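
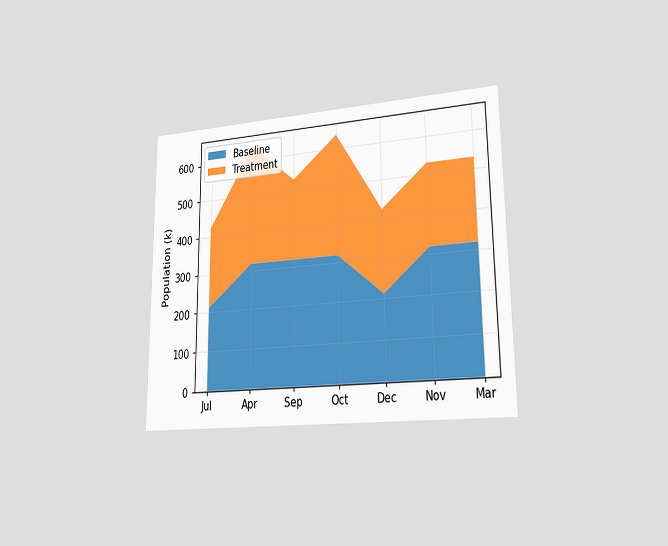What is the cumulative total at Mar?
530k

The chart is viewed slightly from the right. The stacked total at Mar reaches 530k.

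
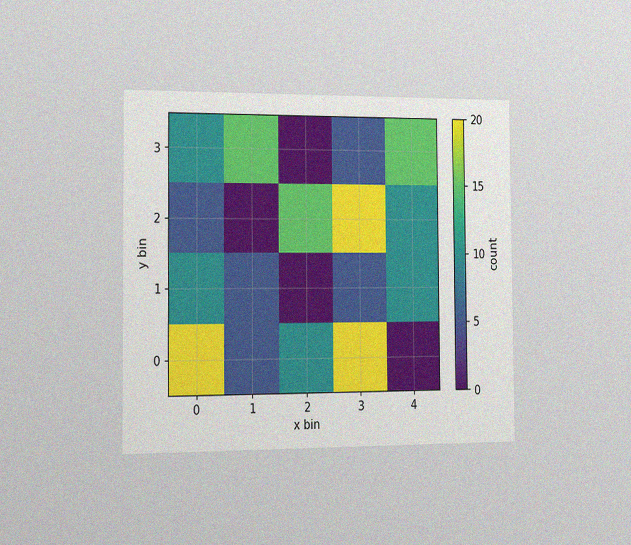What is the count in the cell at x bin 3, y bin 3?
The chart is viewed slightly from the left, with some photo noise. Matching the cell (3, 3) against the colorbar gives 5.

5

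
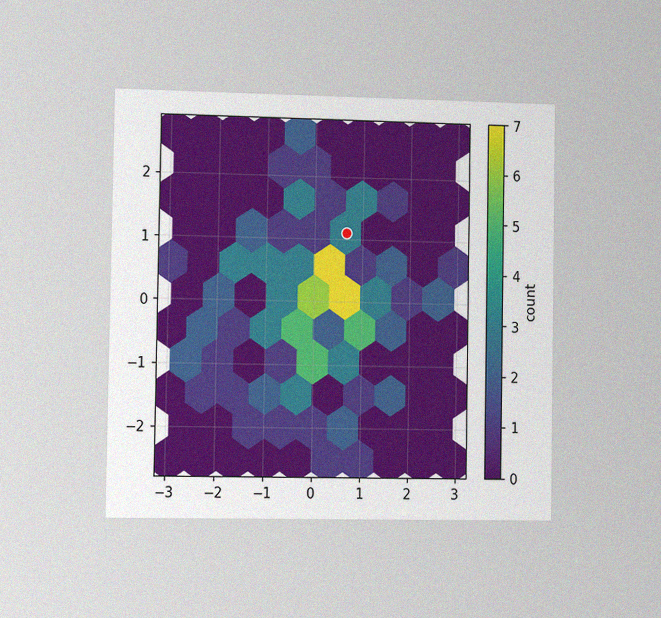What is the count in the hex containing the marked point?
The chart is viewed slightly from the left, with some photo noise. The marked hex reads 3 on the colorbar.

3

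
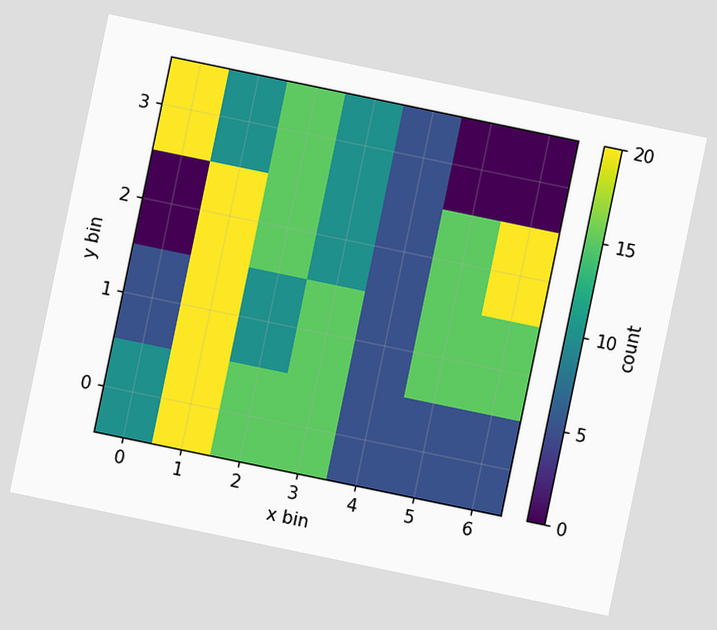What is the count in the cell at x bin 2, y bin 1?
10

The chart is tilted about 12° clockwise. Matching the cell (2, 1) against the colorbar gives 10.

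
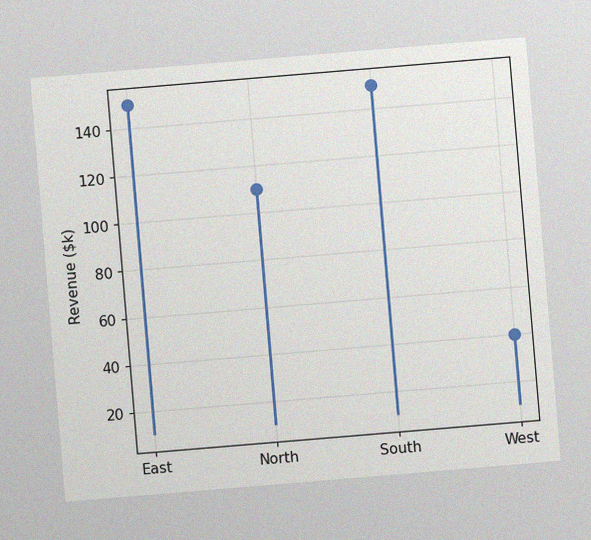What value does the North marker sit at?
The chart is tilted about 5° counter-clockwise, with some photo noise. The North marker sits at $110k.

$110k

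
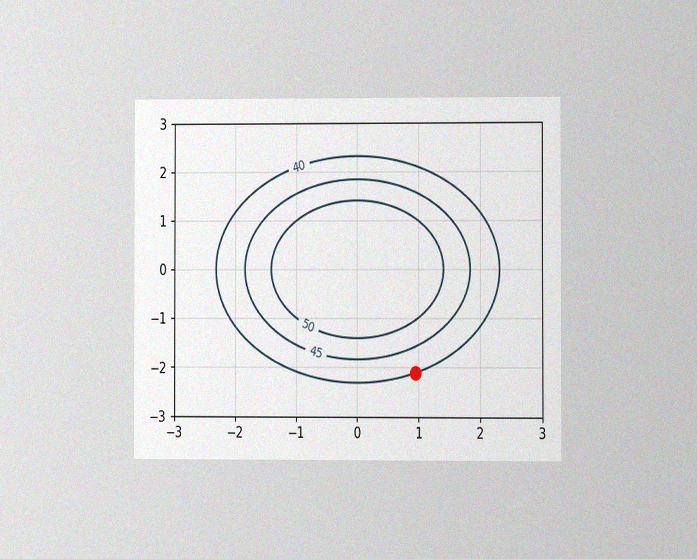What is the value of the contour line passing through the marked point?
The chart is viewed at a slight angle, with some photo noise. The marked point sits on the contour labelled 40.

40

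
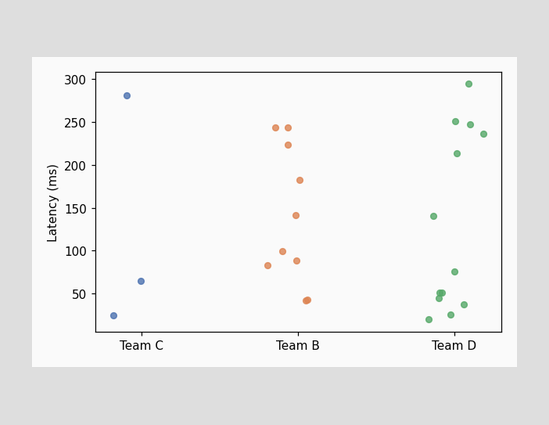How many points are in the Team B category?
Counting the markers in the Team B column gives 10.

10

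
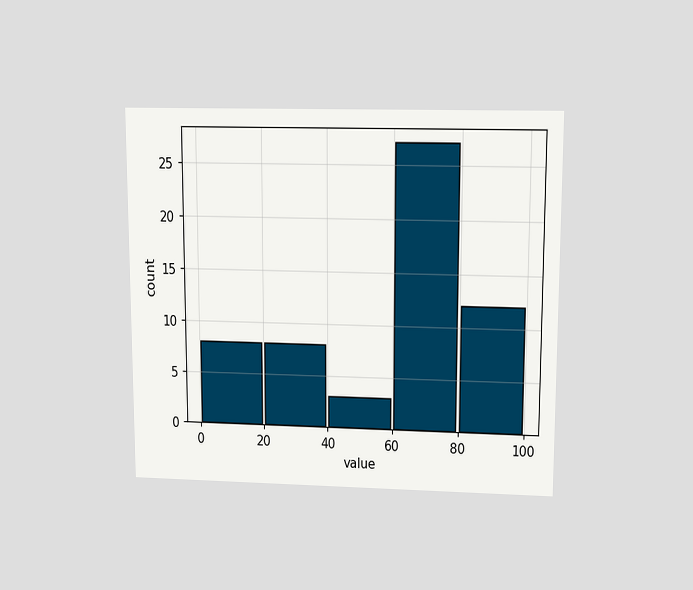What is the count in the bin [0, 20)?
The chart is viewed slightly from above. The [0, 20) bin has height 8.

8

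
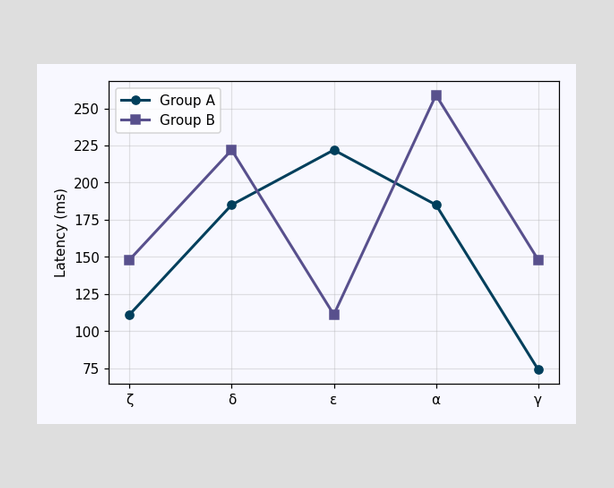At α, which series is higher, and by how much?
At α, Group B sits above the other line by 74ms.

Group B, by 74ms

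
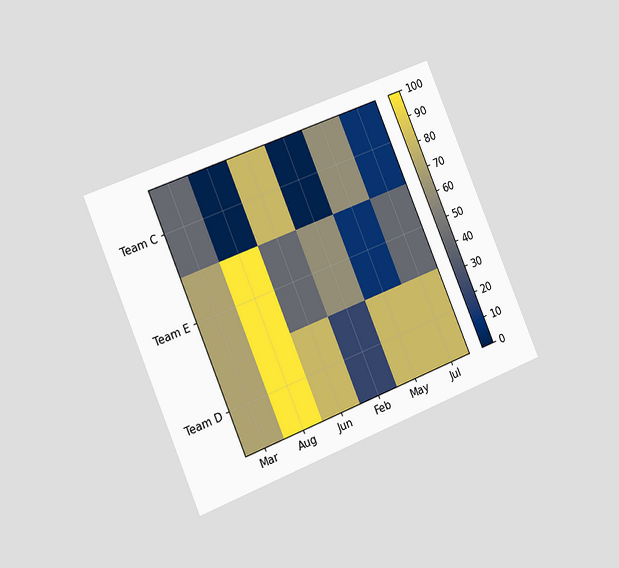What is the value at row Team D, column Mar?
70

The chart is tilted about 23° counter-clockwise and viewed slightly from the left. Matching cell (Team D, Mar) against the colorbar gives 70.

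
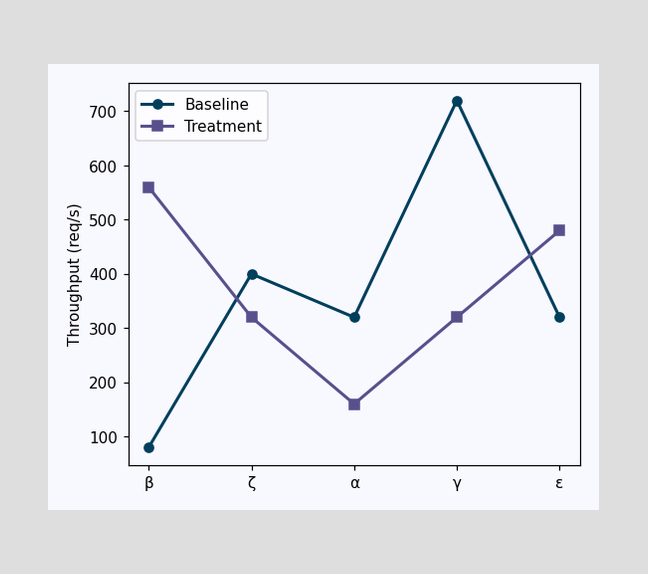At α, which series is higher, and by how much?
Baseline, by 160req/s

At α, Baseline sits above the other line by 160req/s.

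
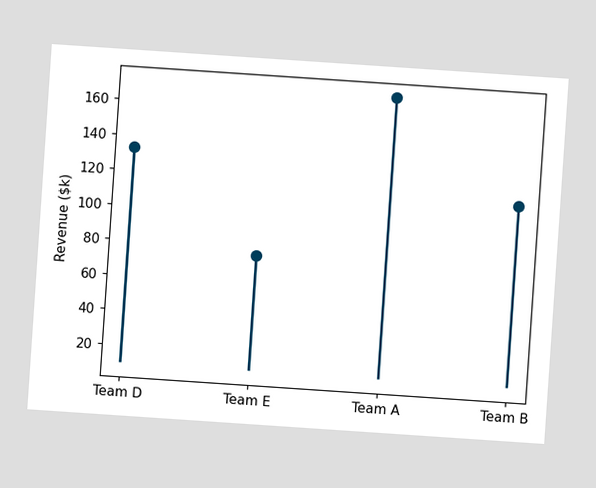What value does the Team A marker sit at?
The chart is tilted about 4° clockwise. The Team A marker sits at $171k.

$171k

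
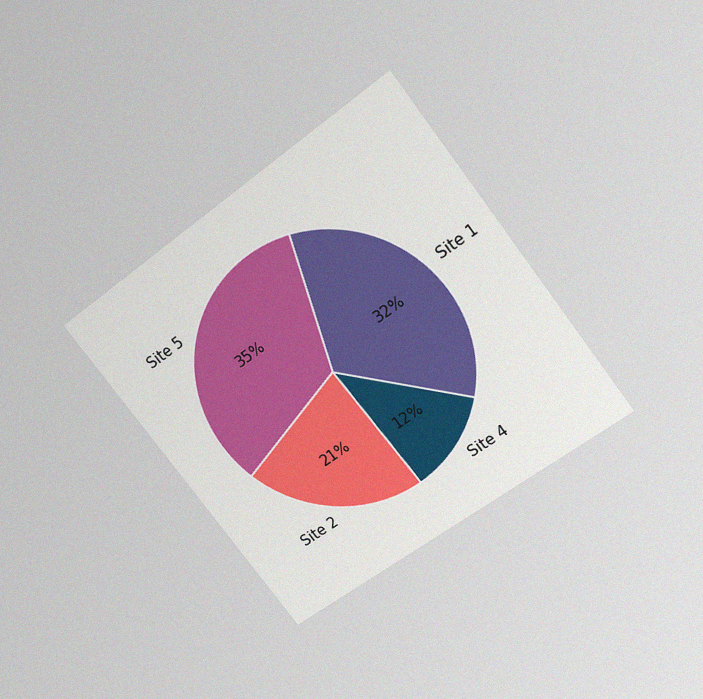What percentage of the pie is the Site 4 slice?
12%

The chart is tilted about 37° counter-clockwise and viewed slightly from above, with some photo noise. The Site 4 slice takes up 12% of the pie.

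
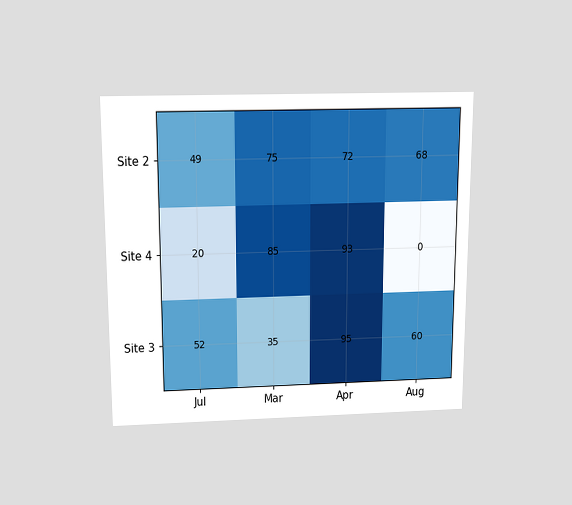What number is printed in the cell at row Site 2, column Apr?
The chart is viewed slightly from above. The (Site 2, Apr) cell reads 72.

72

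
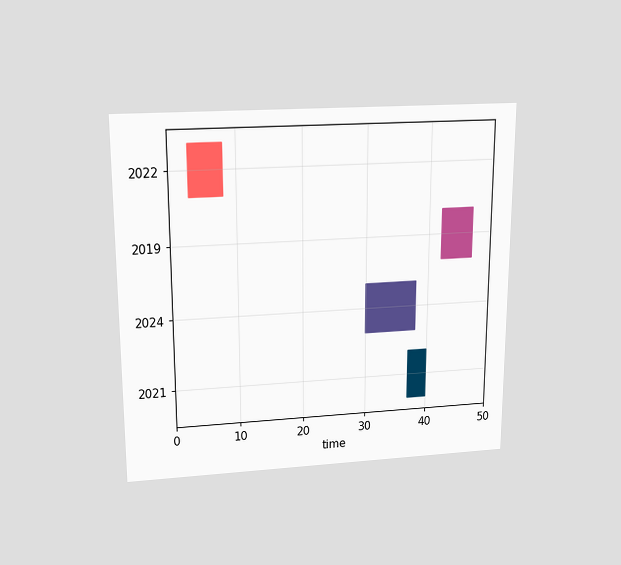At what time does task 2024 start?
30

The chart is viewed slightly from above. The 2024 bar begins at t=30.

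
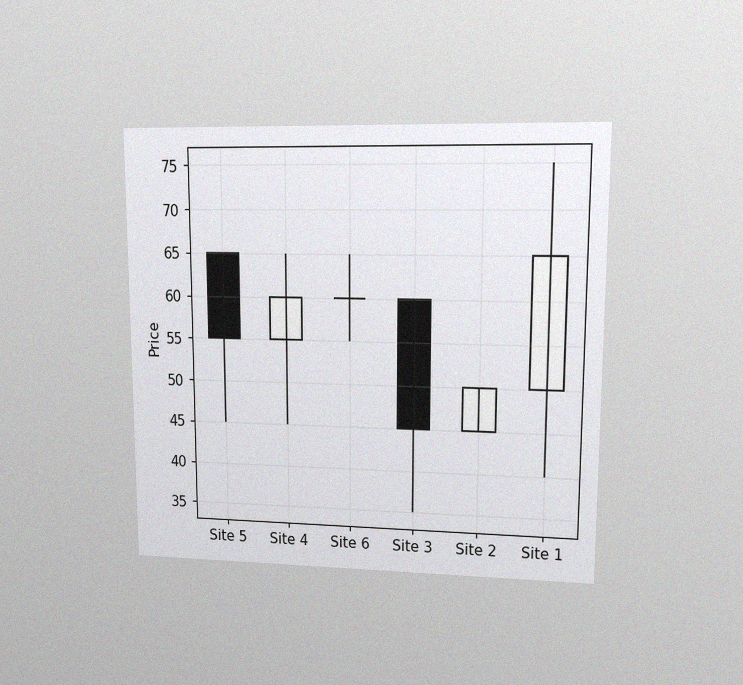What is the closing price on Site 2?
50

The chart is viewed at a slight angle, with some photo noise. The Site 2 candle closes at 50.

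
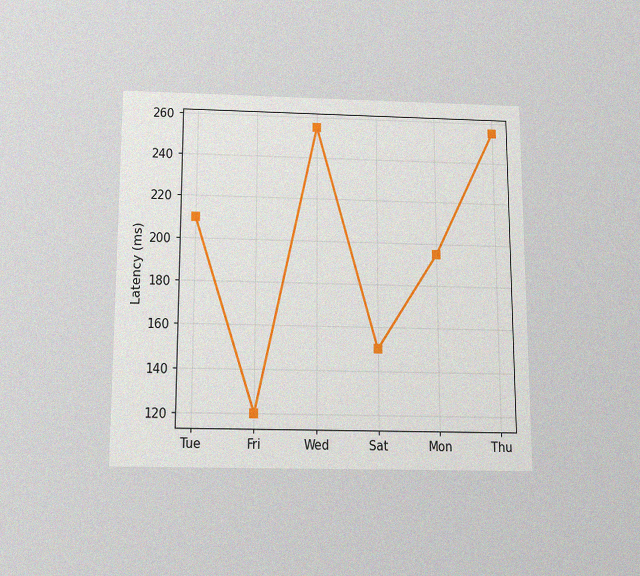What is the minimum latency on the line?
120ms

The chart is viewed slightly from below, with some photo noise. The lowest point is at Fri, and reading across to the y-axis gives 120ms.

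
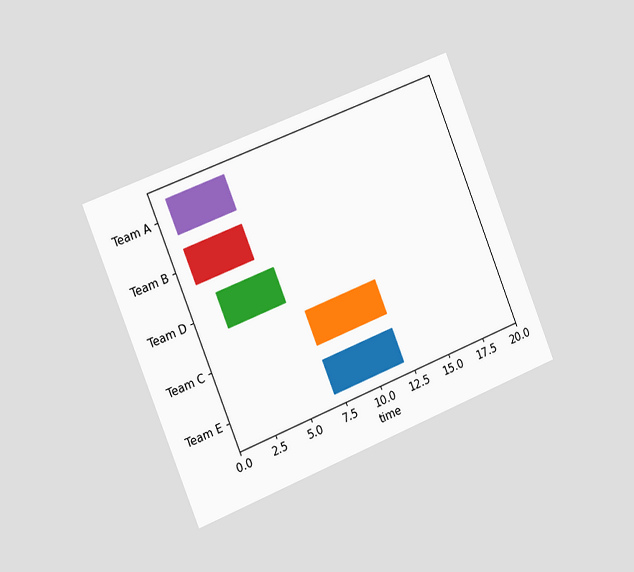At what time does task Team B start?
1

The chart is tilted about 22° counter-clockwise and viewed slightly from the left. The Team B bar begins at t=1.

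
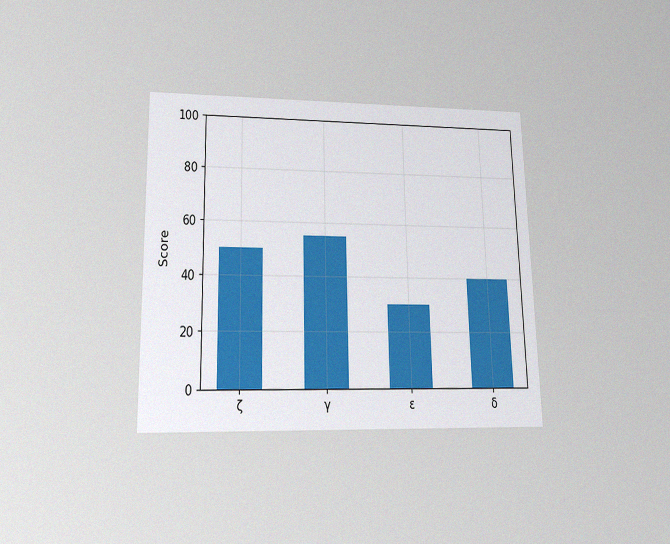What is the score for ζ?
The chart is viewed slightly from below, with some photo noise. Reading along the chart's y-axis, the ζ bar reaches 50.

50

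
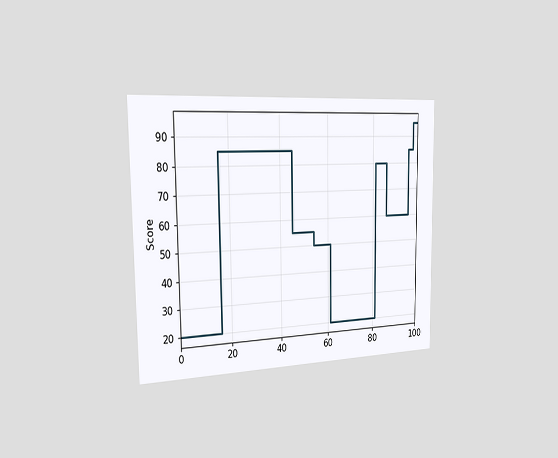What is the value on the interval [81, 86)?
The chart is viewed slightly from the left. On [81, 86) the step sits at 80.

80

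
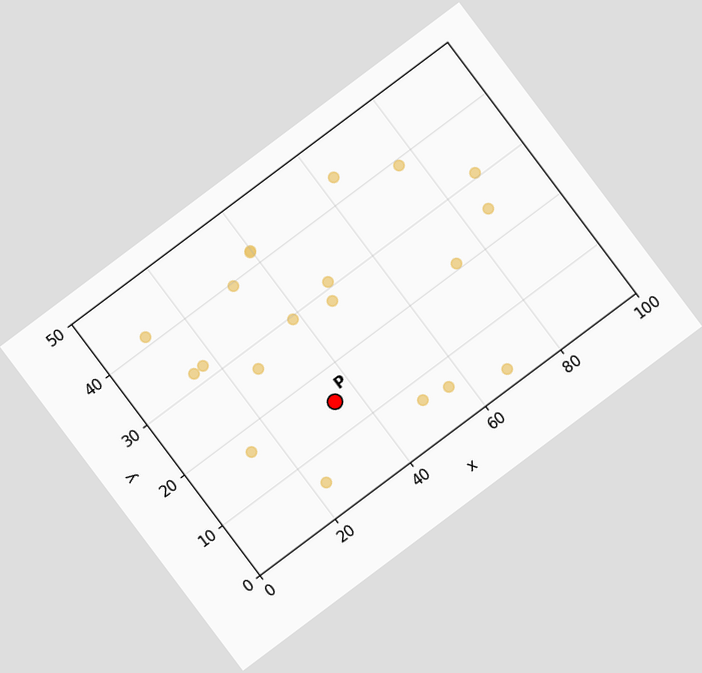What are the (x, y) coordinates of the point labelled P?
The chart is tilted about 37° counter-clockwise. Following the gridlines from P to each axis, P sits at (35, 15).

(35, 15)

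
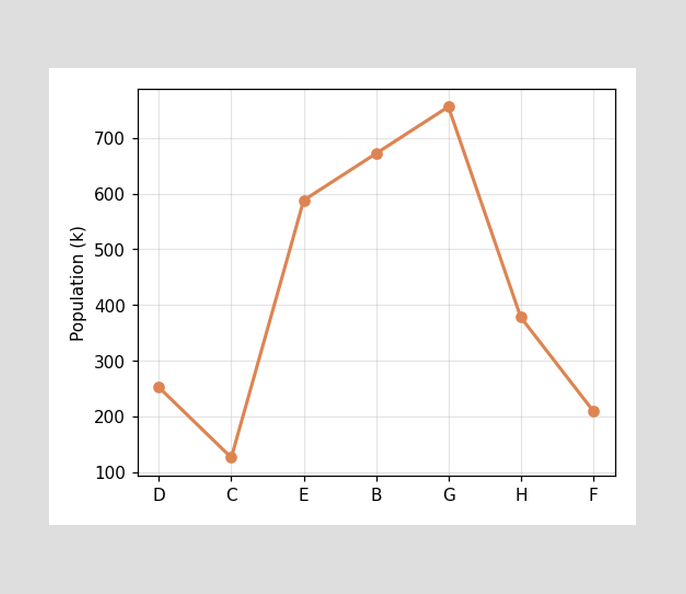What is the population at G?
756k

At G, the line is at 756k.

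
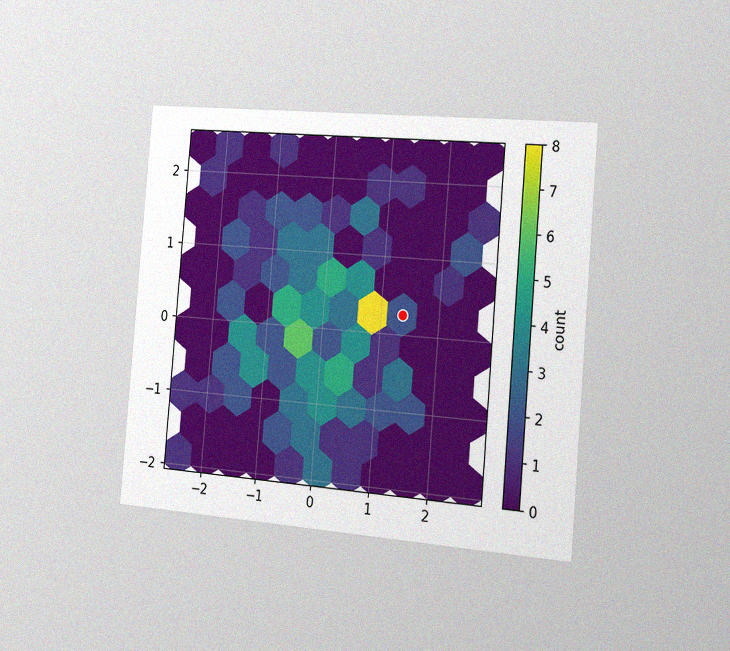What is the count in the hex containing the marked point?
2

The chart is tilted about 5° clockwise and viewed slightly from the right, with some photo noise. The marked hex reads 2 on the colorbar.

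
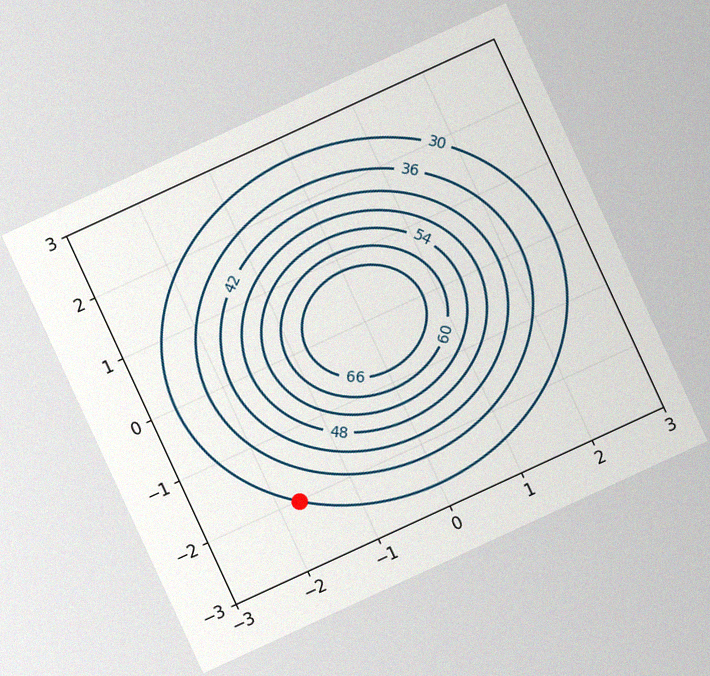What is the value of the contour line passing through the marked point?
30

The chart is tilted about 25° counter-clockwise, with some photo noise. The marked point sits on the contour labelled 30.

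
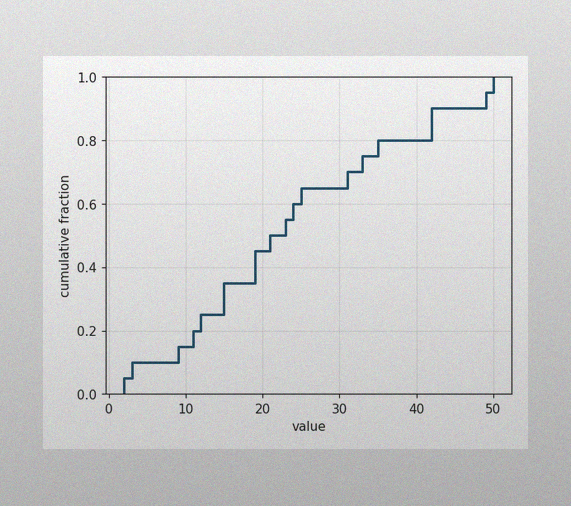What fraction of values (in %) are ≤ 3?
The image has some photo noise and uneven lighting. At x=3 the ECDF step is at 10%.

10%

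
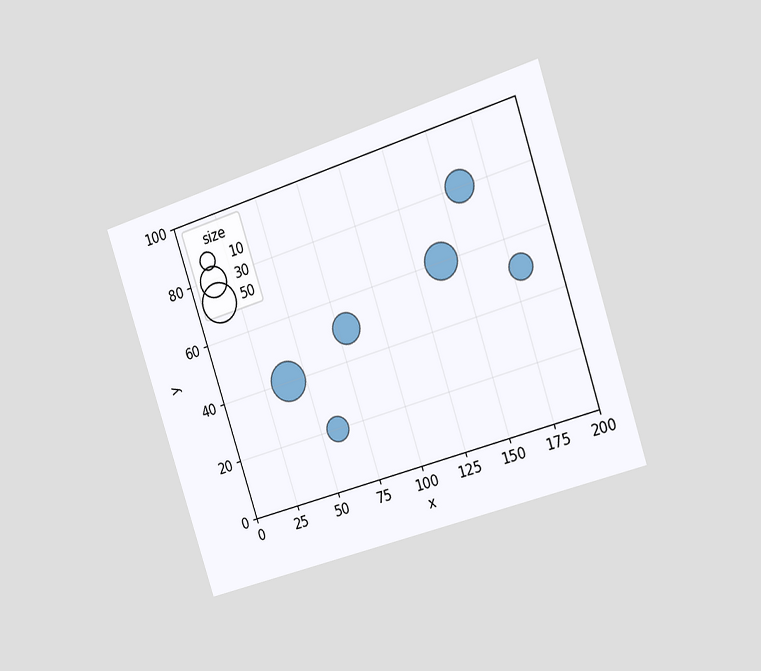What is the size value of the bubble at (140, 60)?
The chart is tilted about 18° counter-clockwise and viewed slightly from the right. Matching the bubble at (140, 60) against the size legend gives 40.

40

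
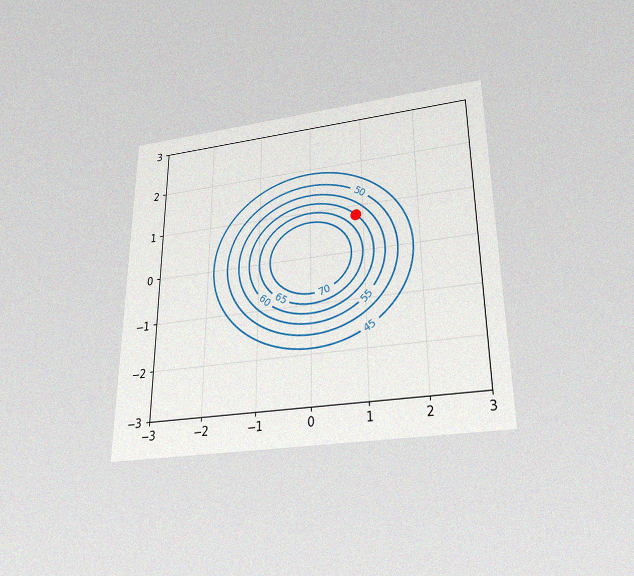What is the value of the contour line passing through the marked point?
60

The chart is viewed slightly from below, with some photo noise. The marked point sits on the contour labelled 60.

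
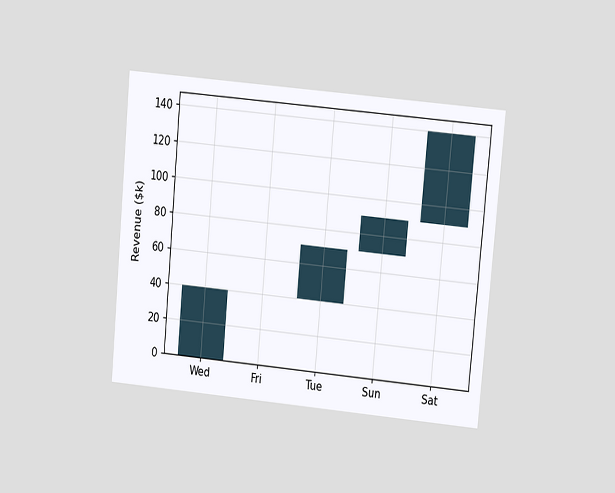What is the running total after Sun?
The chart is tilted about 5° clockwise and viewed at a slight angle. After Sun the running total reaches $90k.

$90k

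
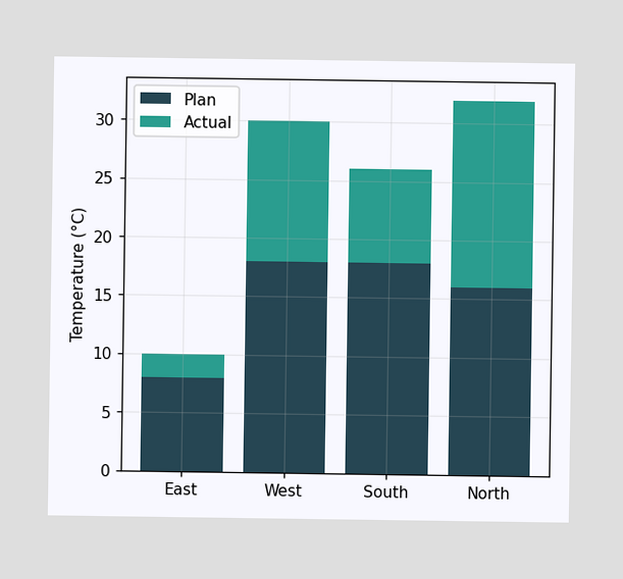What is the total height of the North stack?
The North stack's top reaches 32°C on the y-axis.

32°C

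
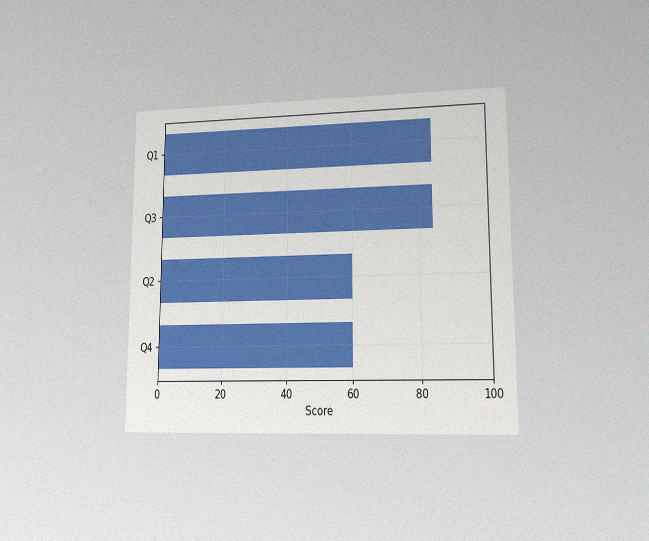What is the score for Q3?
The chart is viewed at a slight angle, with some photo noise. Reading along the chart's x-axis, the Q3 bar reaches 84.

84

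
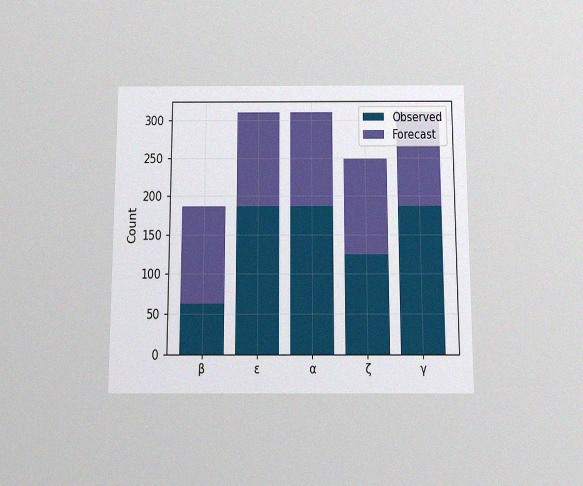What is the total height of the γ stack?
The chart is viewed slightly from below, with some photo noise. The γ stack's top reaches 310 on the y-axis.

310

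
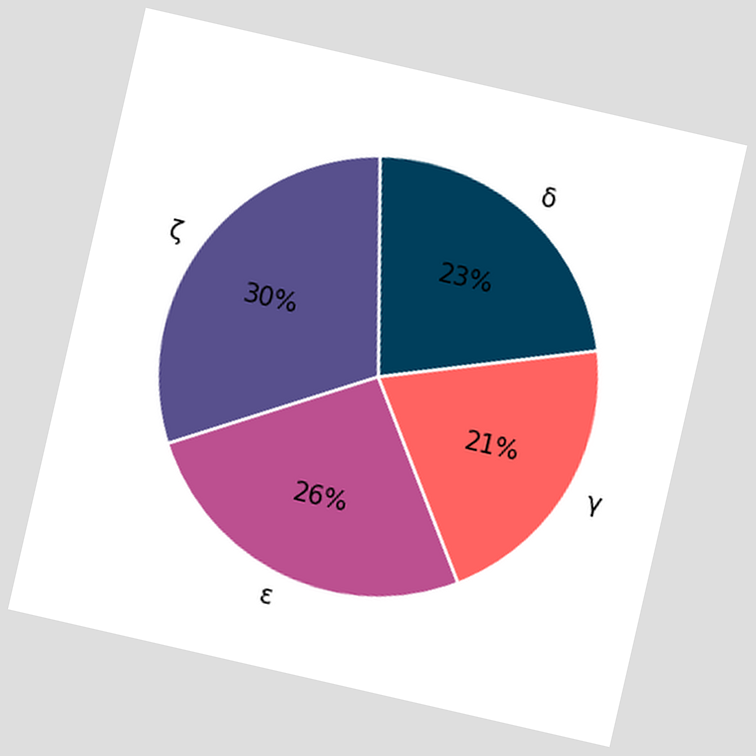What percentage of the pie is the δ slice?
The chart is tilted about 13° clockwise. The δ slice takes up 23% of the pie.

23%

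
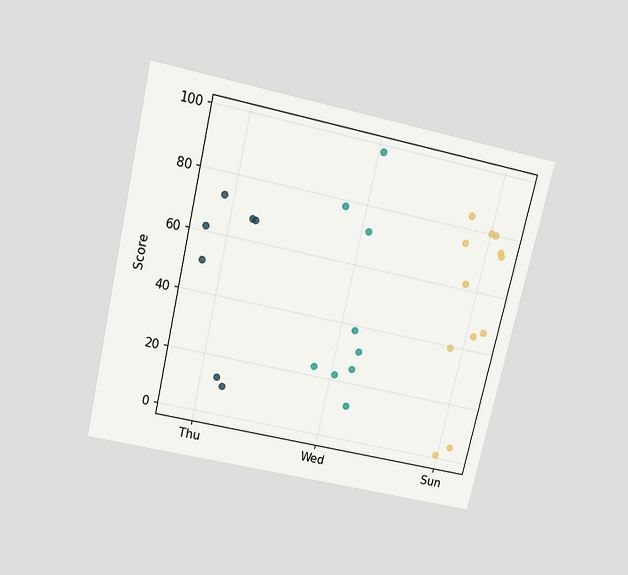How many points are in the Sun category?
The chart is tilted about 13° clockwise and viewed slightly from above. Counting the markers in the Sun column gives 12.

12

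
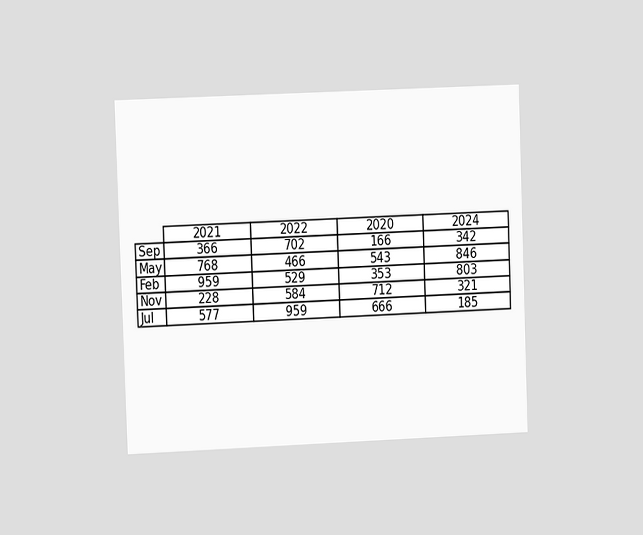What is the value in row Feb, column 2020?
353

The chart is tilted about 2° counter-clockwise and viewed at a slight angle. The (Feb, 2020) cell reads 353.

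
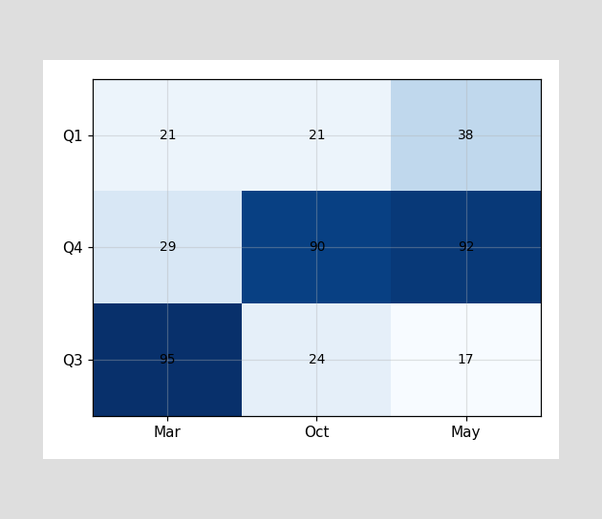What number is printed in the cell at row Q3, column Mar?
95

The (Q3, Mar) cell reads 95.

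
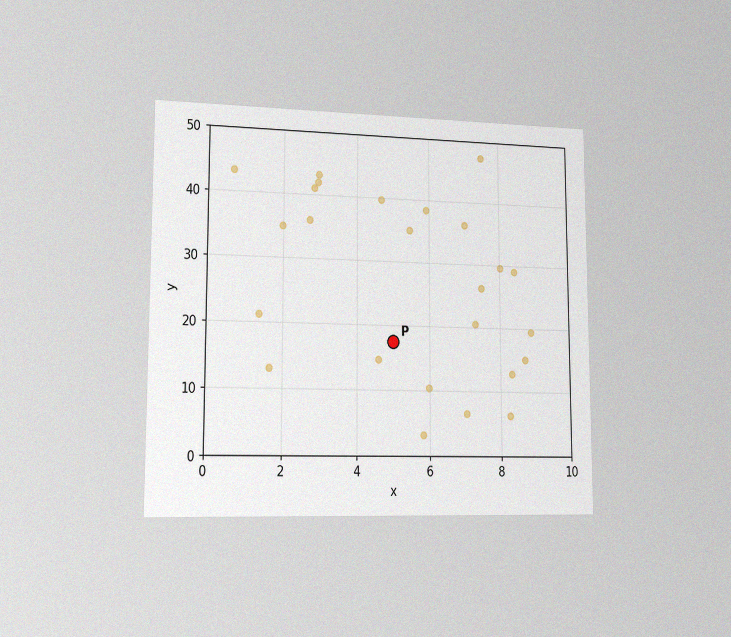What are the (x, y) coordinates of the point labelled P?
The chart is viewed slightly from the left, with some photo noise. Following the gridlines from P to each axis, P sits at (5, 17.5).

(5, 17.5)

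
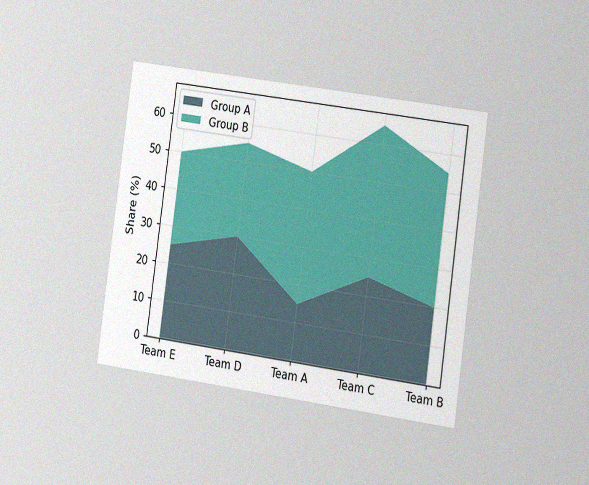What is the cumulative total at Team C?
The chart is tilted about 8° clockwise and viewed slightly from the right, with some photo noise. The stacked total at Team C reaches 65%.

65%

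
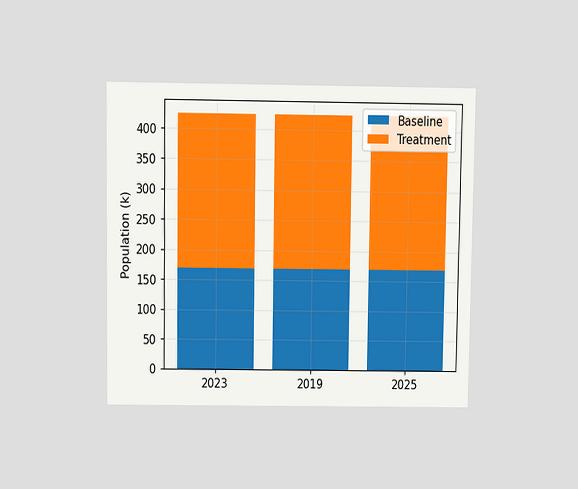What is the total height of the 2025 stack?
425k

The chart is viewed slightly from above. The 2025 stack's top reaches 425k on the y-axis.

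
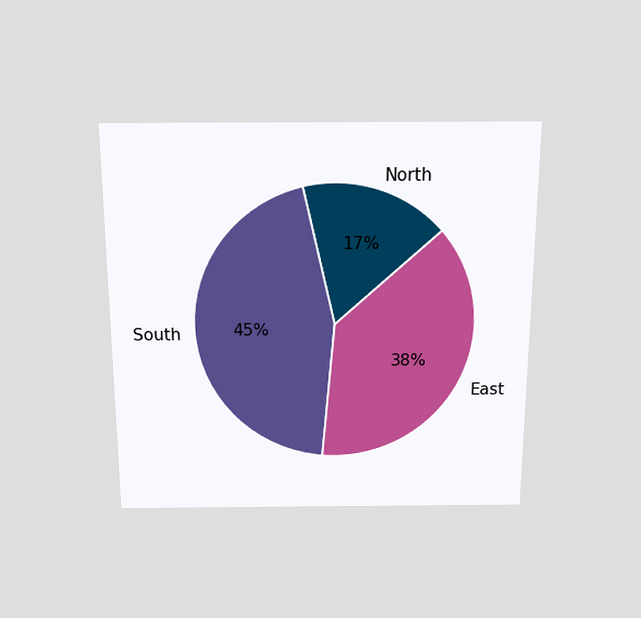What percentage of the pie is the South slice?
45%

The chart is viewed slightly from above. The South slice takes up 45% of the pie.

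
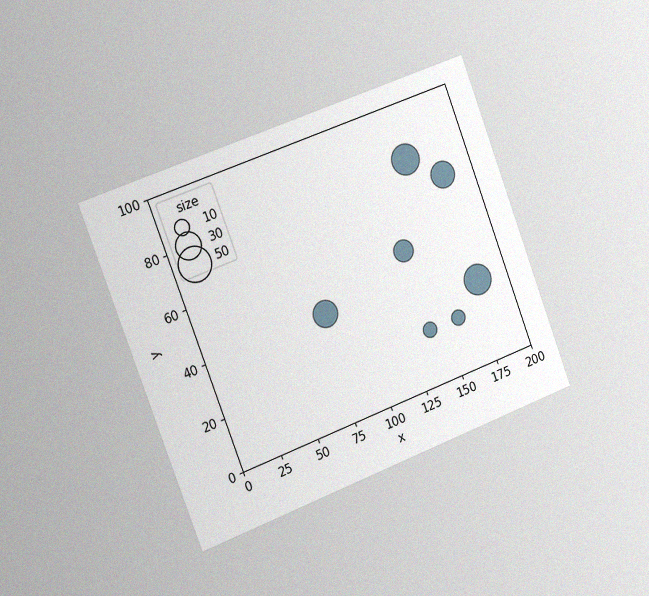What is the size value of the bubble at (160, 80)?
The chart is tilted about 21° counter-clockwise and viewed slightly from the left, with some photo noise. Matching the bubble at (160, 80) against the size legend gives 40.

40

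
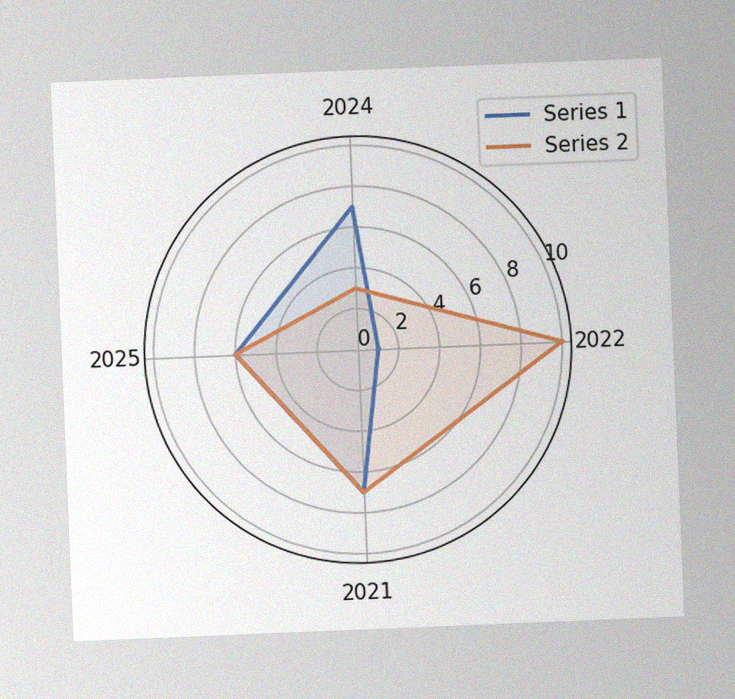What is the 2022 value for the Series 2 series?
10

The chart is tilted about 2° counter-clockwise, with some photo noise. On the 2022 axis, Series 2 reaches 10.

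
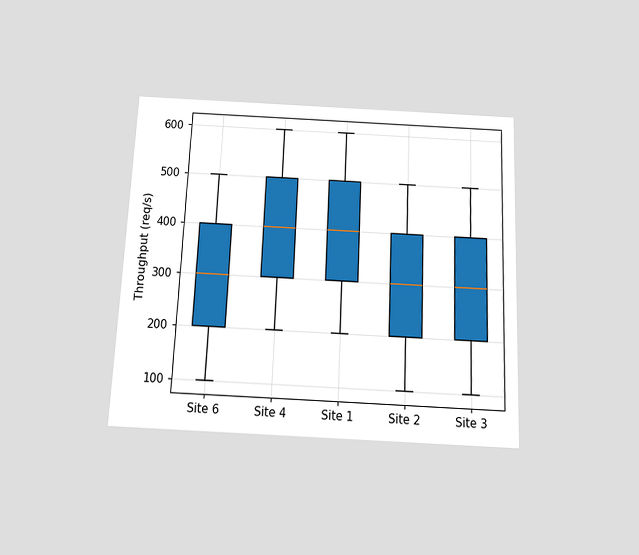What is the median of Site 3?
300req/s

The chart is tilted about 2° clockwise and viewed slightly from below. The median line in the Site 3 box sits at 300req/s.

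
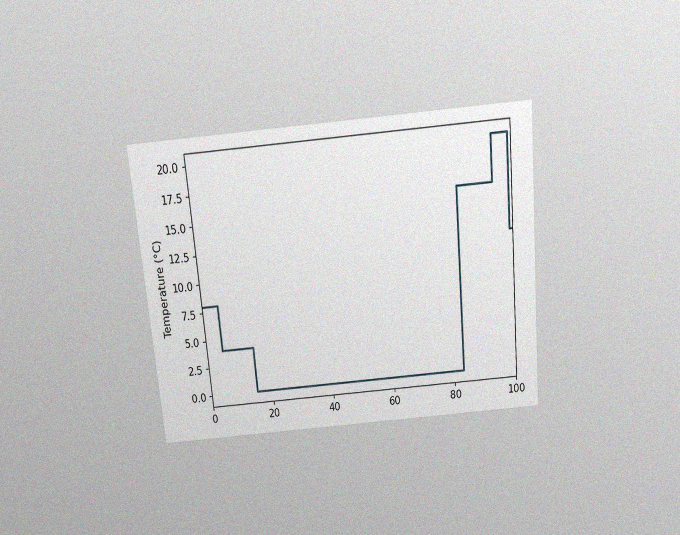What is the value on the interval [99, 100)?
The chart is tilted about 5° counter-clockwise and viewed slightly from above, with some photo noise. On [99, 100) the step sits at 12°C.

12°C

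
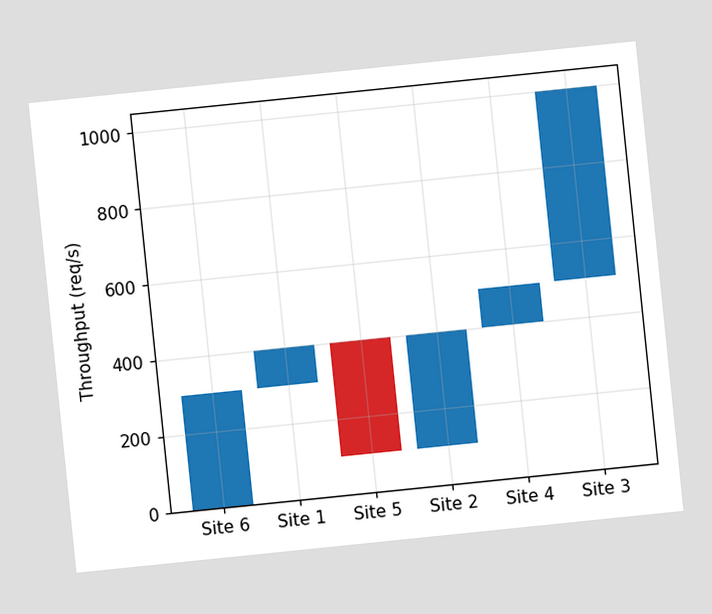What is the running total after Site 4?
The chart is tilted about 6° counter-clockwise. After Site 4 the running total reaches 500req/s.

500req/s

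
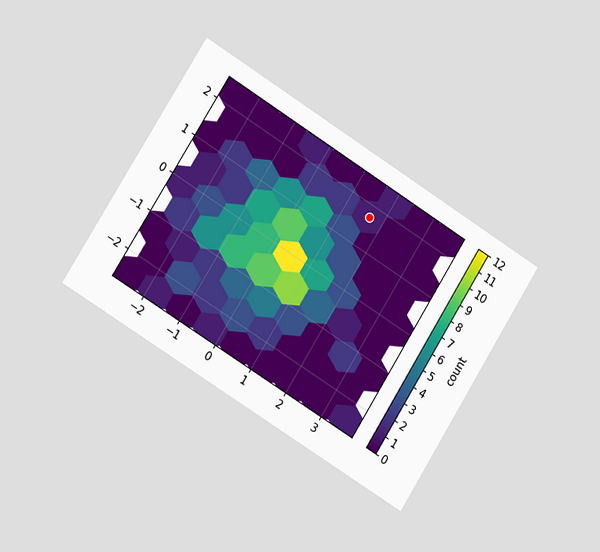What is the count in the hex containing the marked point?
The chart is tilted about 32° clockwise and viewed slightly from the left. The marked hex reads 1 on the colorbar.

1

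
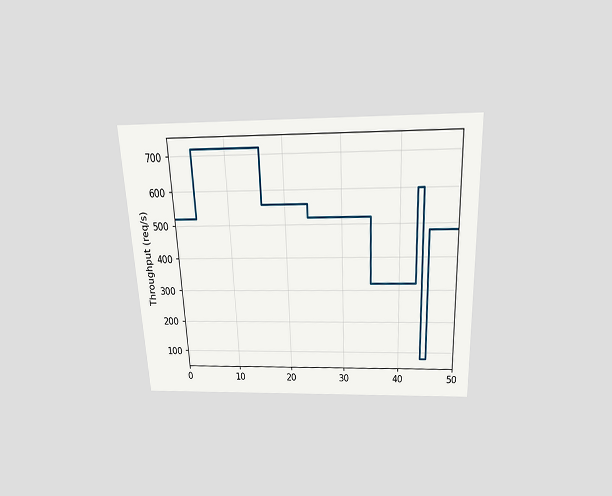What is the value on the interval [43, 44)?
The chart is tilted about 3° counter-clockwise and viewed slightly from above. On [43, 44) the step sits at 600req/s.

600req/s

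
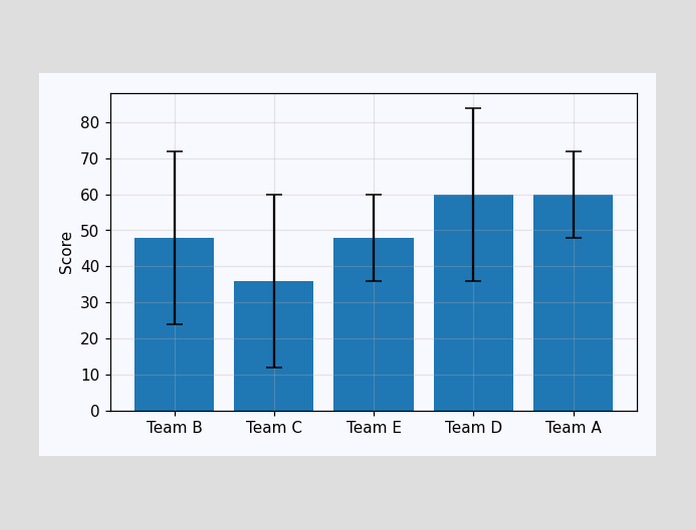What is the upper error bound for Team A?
72

The Team A bar's upper whisker reaches 72.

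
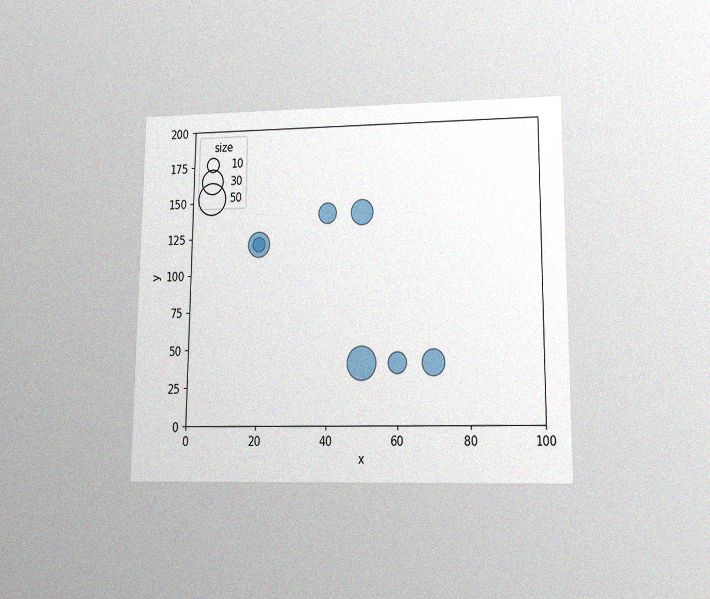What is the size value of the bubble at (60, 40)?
20

The chart is viewed at a slight angle, with some photo noise. Matching the bubble at (60, 40) against the size legend gives 20.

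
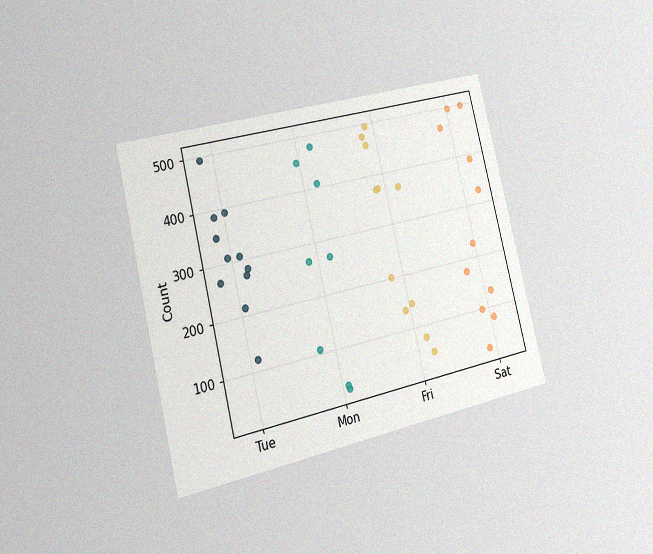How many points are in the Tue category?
11

The chart is tilted about 14° counter-clockwise and viewed slightly from the left, with some photo noise. Counting the markers in the Tue column gives 11.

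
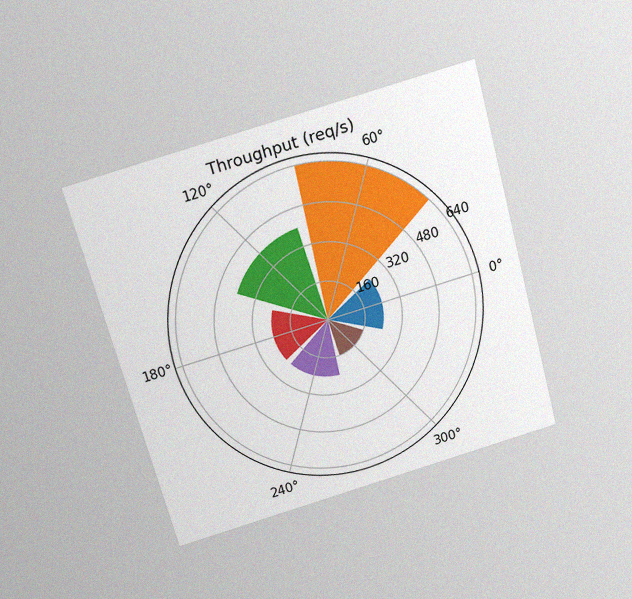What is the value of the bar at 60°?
The chart is tilted about 16° counter-clockwise and viewed slightly from above, with some photo noise. The bar at 60° reaches 640req/s on the radial axis.

640req/s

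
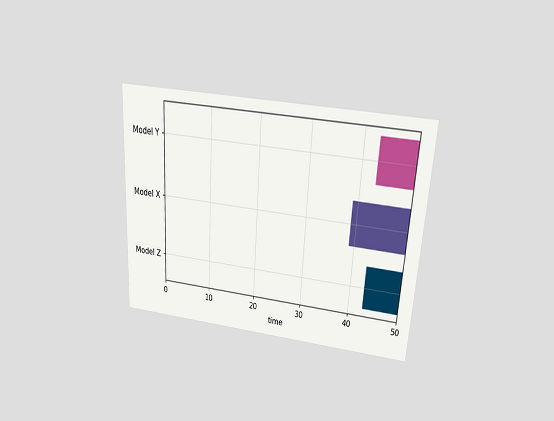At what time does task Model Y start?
The chart is tilted about 4° clockwise and viewed slightly from above. The Model Y bar begins at t=43.

43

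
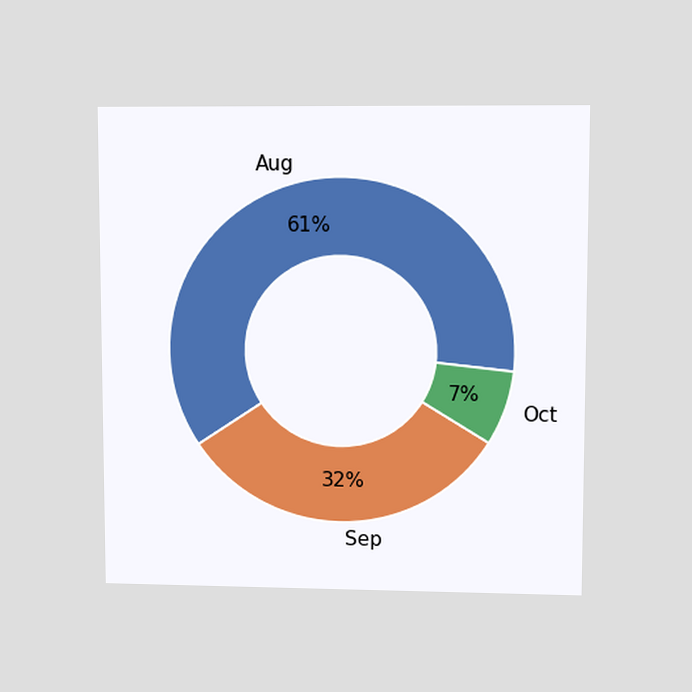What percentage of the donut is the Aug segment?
The chart is viewed at a slight angle. The Aug segment takes up 61% of the ring.

61%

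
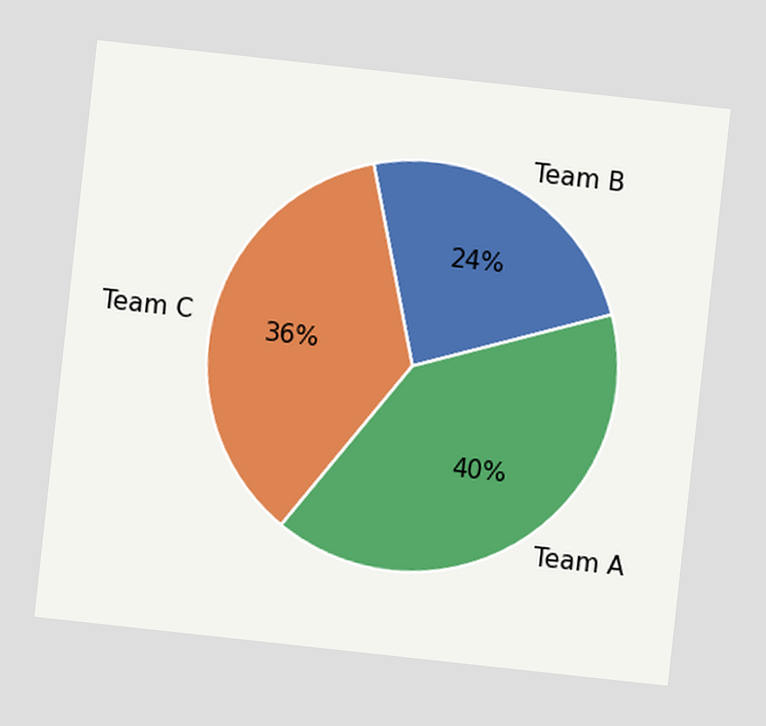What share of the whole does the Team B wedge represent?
The chart is tilted about 6° clockwise. The Team B slice takes up 24% of the pie.

24%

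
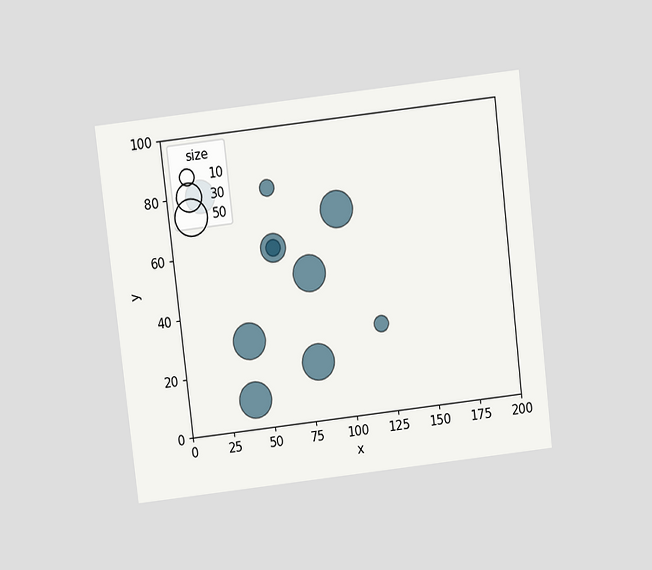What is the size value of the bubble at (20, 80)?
40

The chart is tilted about 7° counter-clockwise and viewed at a slight angle. Matching the bubble at (20, 80) against the size legend gives 40.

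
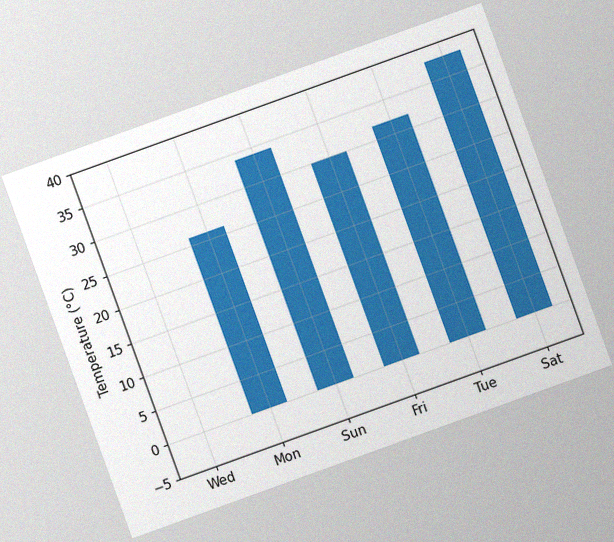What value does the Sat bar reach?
The chart is tilted about 20° counter-clockwise, with some photo noise. Reading along the chart's y-axis, the Sat bar reaches 38°C.

38°C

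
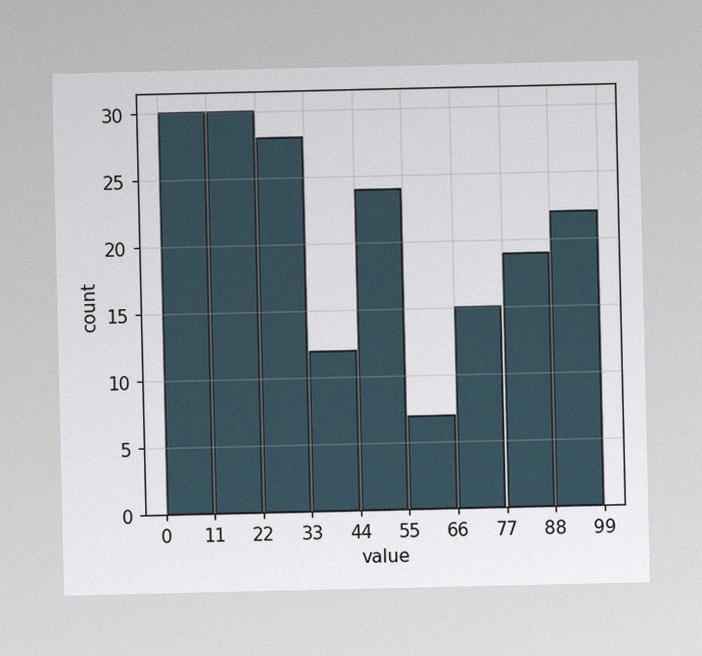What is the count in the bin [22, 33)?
28

The image has some photo noise and uneven lighting. The [22, 33) bin has height 28.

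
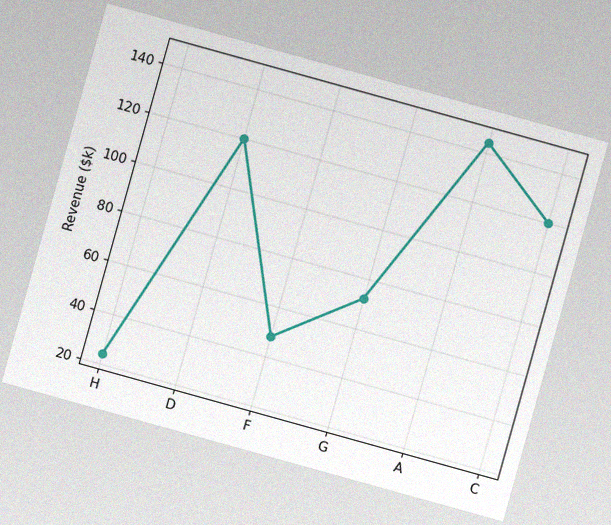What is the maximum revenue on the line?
The chart is tilted about 16° clockwise, with some photo noise. The highest point is at A, and reading across to the y-axis gives $144k.

$144k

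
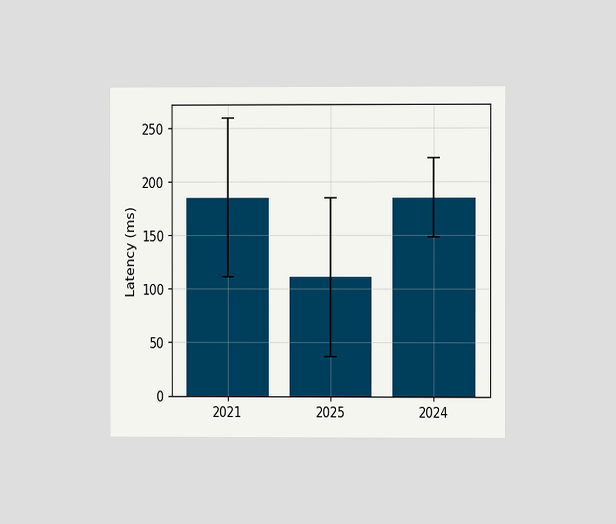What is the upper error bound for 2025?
185ms

The chart is viewed at a slight angle. The 2025 bar's upper whisker reaches 185ms.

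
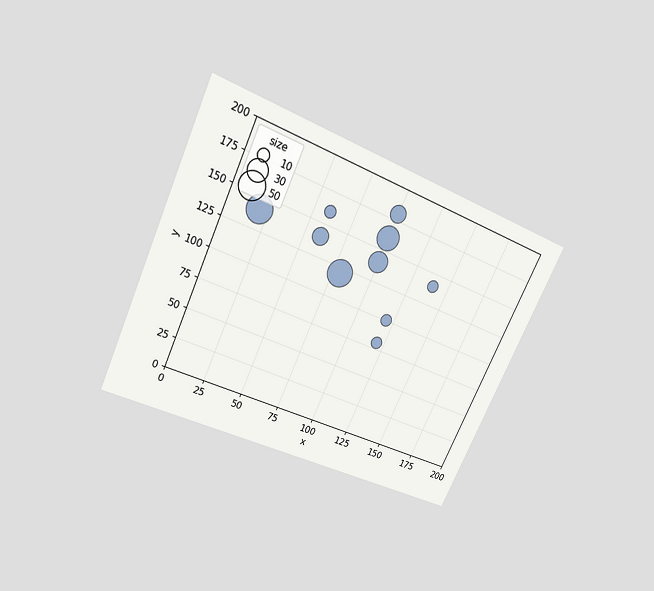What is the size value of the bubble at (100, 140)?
The chart is tilted about 25° clockwise and viewed slightly from above. Matching the bubble at (100, 140) against the size legend gives 30.

30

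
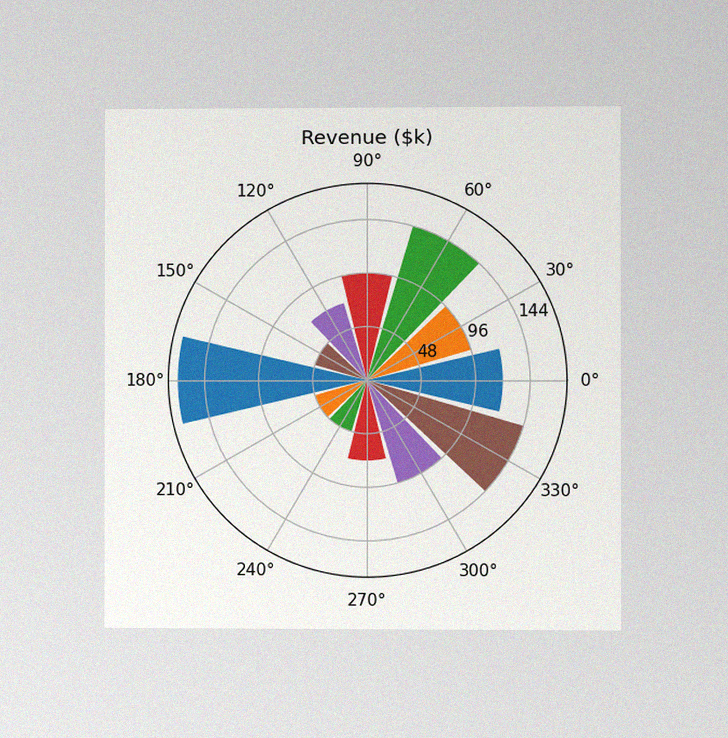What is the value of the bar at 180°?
The chart is viewed at a slight angle, with some photo noise. The bar at 180° reaches $168k on the radial axis.

$168k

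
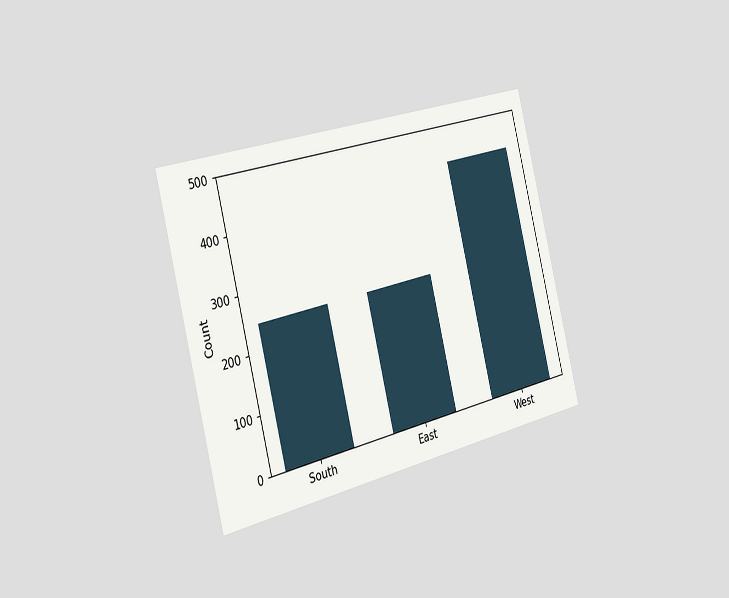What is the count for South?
The chart is tilted about 14° counter-clockwise and viewed slightly from the left. Reading along the chart's y-axis, the South bar reaches 248.

248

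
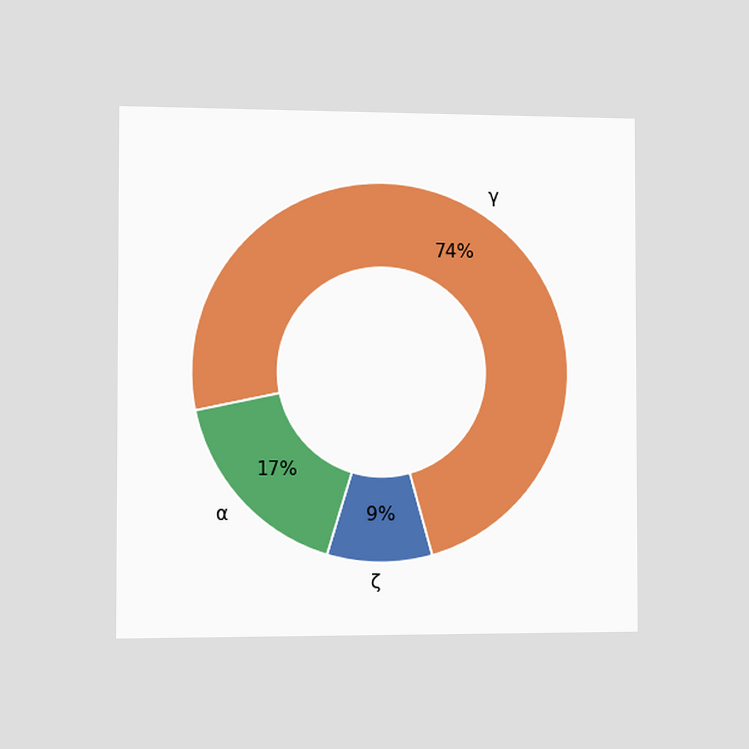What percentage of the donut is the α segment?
17%

The chart is viewed slightly from the left. The α segment takes up 17% of the ring.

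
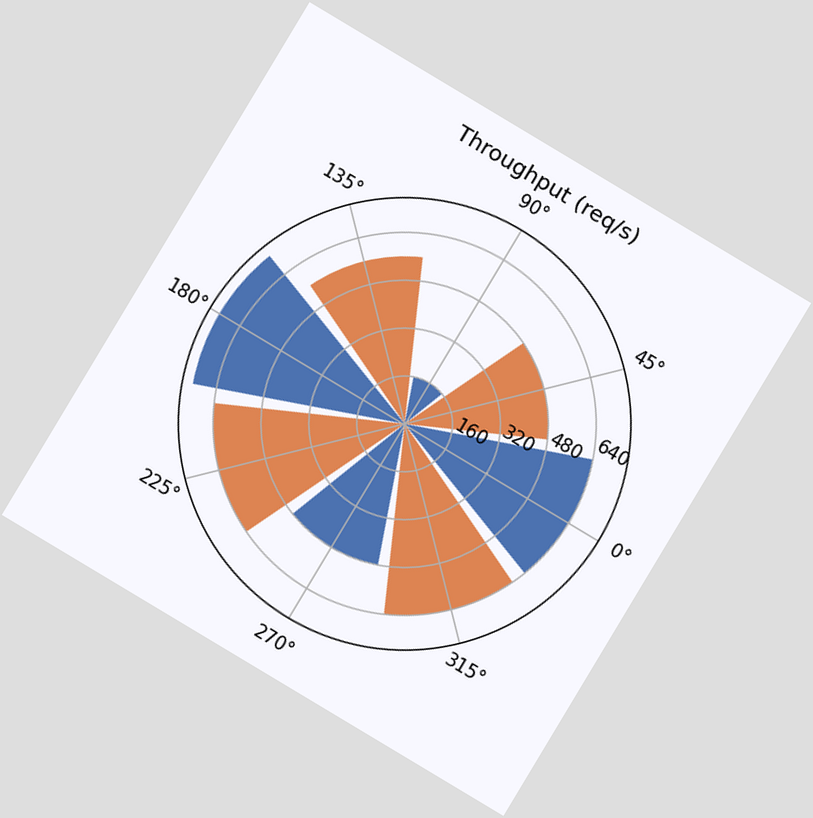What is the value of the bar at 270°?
480req/s

The chart is tilted about 31° clockwise. The bar at 270° reaches 480req/s on the radial axis.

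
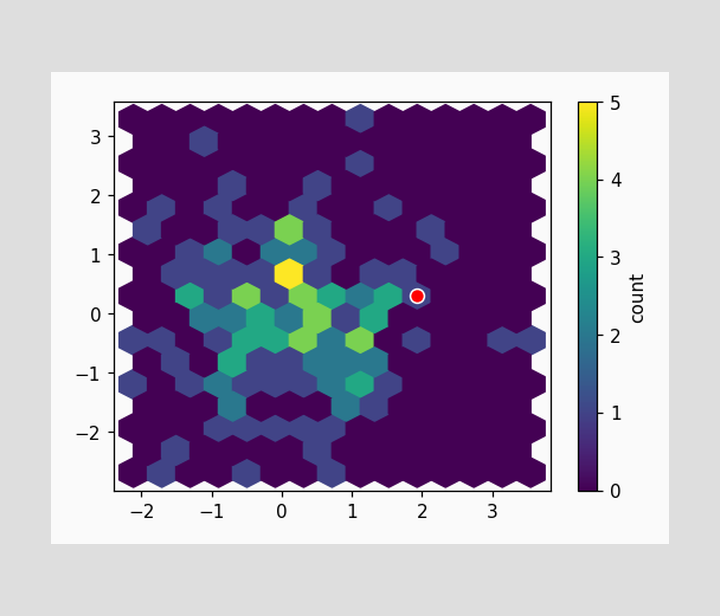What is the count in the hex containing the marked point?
1

The marked hex reads 1 on the colorbar.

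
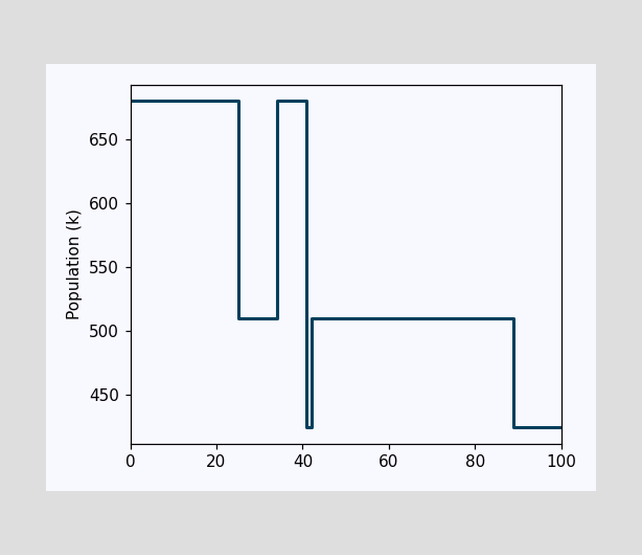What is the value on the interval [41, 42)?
On [41, 42) the step sits at 425k.

425k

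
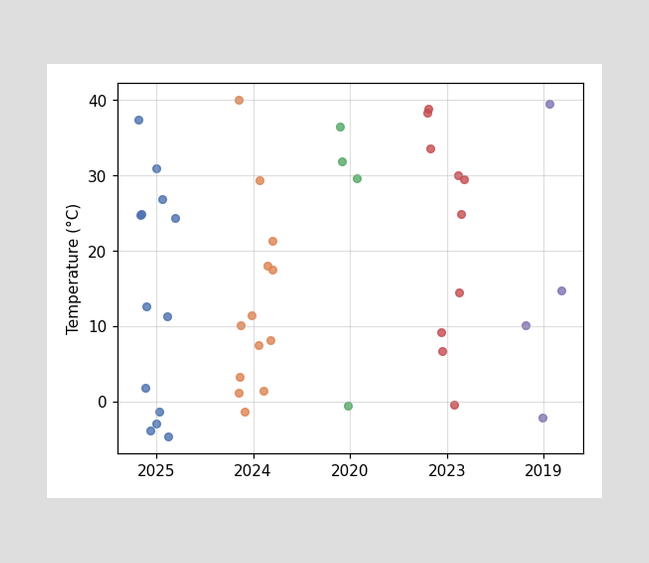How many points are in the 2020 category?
4

Counting the markers in the 2020 column gives 4.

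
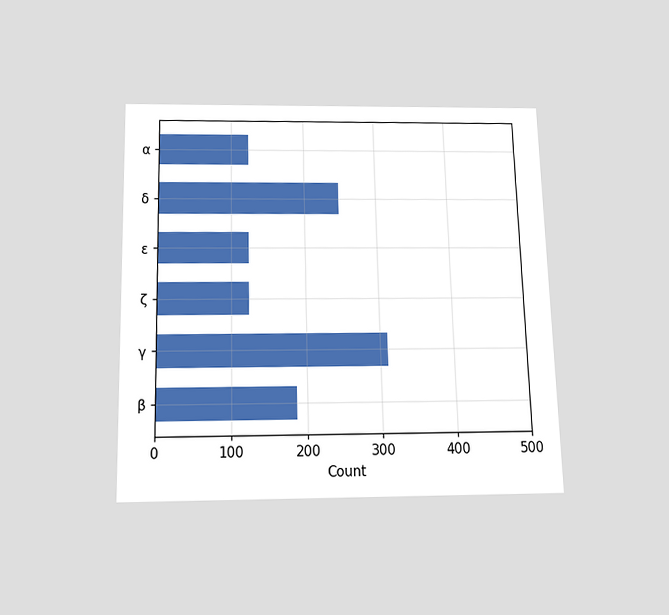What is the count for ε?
124

The chart is viewed slightly from below. Reading along the chart's x-axis, the ε bar reaches 124.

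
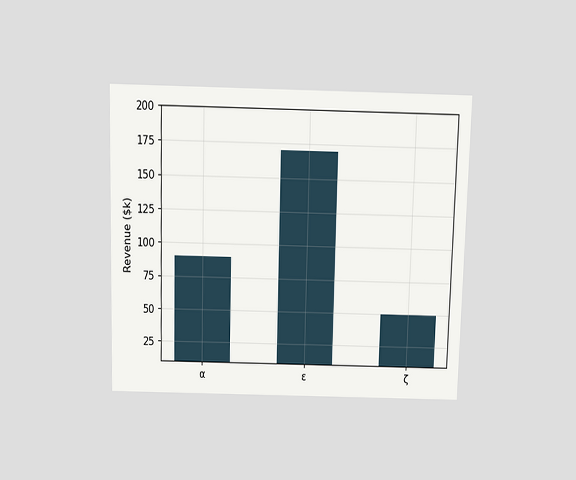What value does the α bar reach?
$90k

The chart is viewed slightly from above. Reading along the chart's y-axis, the α bar reaches $90k.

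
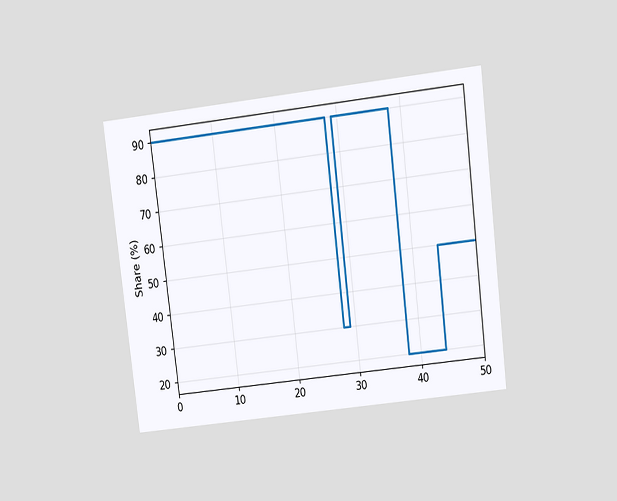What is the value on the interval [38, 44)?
The chart is tilted about 7° counter-clockwise and viewed slightly from above. On [38, 44) the step sits at 20%.

20%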